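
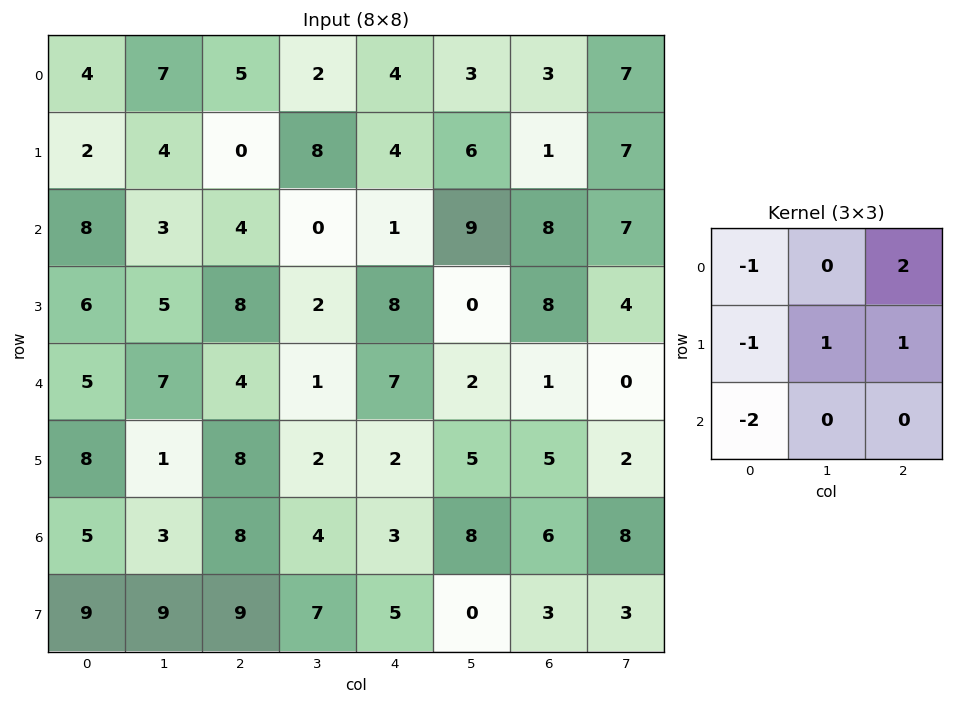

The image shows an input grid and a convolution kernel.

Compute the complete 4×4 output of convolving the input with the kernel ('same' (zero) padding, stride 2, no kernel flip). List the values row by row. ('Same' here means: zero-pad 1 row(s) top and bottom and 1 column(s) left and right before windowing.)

11 -8 -11 -5
19 3 10 14
22 -5 2 -3
10 -6 1 5

Output[0,0]: The receptive field on the zero-padded input at this output position is [0 0 0 / 0 4 7 / 0 2 4]. Elementwise product with the kernel and sum: 0·-1 + 0·2 + 0·-1 + 4·1 + 7·1 + 0·-2.
Output[0,1]: The receptive field on the zero-padded input at this output position is [0 0 0 / 7 5 2 / 4 0 8]. Elementwise product with the kernel and sum: 0·-1 + 0·2 + 7·-1 + 5·1 + 2·1 + 4·-2.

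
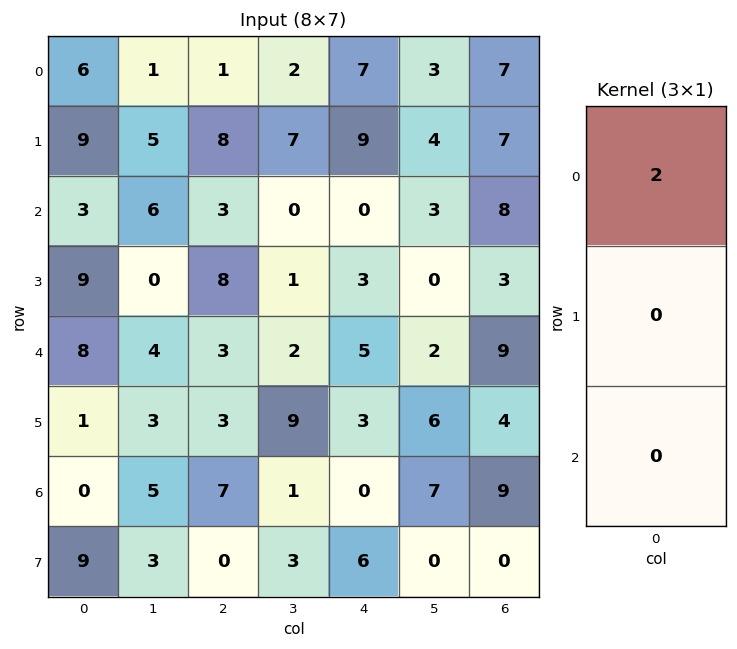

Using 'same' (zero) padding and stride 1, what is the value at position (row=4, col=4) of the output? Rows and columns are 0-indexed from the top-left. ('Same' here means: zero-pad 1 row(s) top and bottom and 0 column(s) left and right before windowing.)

6

The receptive field on the zero-padded input at this output position is [3 / 5 / 3]. Elementwise product with the kernel and sum: 3·2.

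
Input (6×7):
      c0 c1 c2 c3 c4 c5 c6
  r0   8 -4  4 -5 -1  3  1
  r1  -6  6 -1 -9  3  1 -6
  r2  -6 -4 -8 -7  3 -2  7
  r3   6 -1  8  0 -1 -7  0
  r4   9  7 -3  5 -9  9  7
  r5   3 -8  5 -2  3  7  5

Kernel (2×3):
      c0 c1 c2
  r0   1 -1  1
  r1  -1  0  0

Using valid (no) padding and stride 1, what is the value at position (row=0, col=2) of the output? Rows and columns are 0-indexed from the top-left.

9

The receptive field on the input at this output position is [4 -5 -1 / -1 -9 3]. Elementwise product with the kernel and sum: 4·1 + -5·-1 + -1·1 + -1·-1.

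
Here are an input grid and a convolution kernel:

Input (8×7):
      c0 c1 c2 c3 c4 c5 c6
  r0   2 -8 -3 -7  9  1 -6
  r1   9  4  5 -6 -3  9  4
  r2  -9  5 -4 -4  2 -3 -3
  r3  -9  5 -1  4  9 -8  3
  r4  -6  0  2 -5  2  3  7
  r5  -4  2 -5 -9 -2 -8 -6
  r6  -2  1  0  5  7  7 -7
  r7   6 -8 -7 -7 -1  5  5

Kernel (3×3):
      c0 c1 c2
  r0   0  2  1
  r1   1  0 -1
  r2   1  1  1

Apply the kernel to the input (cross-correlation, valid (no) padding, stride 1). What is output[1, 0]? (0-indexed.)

3

The receptive field on the input at this output position is [9 4 5 / -9 5 -4 / -9 5 -1]. Elementwise product with the kernel and sum: 4·2 + 5·1 + -9·1 + -4·-1 + -9·1 + 5·1 + -1·1.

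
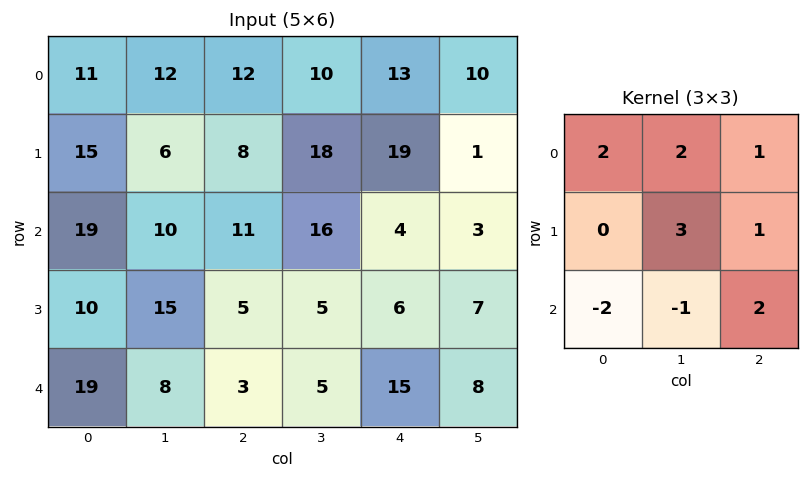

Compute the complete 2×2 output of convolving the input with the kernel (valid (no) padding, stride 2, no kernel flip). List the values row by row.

58 100
79 98

Output[0,0]: The receptive field on the input at this output position is [11 12 12 / 15 6 8 / 19 10 11]. Elementwise product with the kernel and sum: 11·2 + 12·2 + 12·1 + 6·3 + 8·1 + 19·-2 + 10·-1 + 11·2.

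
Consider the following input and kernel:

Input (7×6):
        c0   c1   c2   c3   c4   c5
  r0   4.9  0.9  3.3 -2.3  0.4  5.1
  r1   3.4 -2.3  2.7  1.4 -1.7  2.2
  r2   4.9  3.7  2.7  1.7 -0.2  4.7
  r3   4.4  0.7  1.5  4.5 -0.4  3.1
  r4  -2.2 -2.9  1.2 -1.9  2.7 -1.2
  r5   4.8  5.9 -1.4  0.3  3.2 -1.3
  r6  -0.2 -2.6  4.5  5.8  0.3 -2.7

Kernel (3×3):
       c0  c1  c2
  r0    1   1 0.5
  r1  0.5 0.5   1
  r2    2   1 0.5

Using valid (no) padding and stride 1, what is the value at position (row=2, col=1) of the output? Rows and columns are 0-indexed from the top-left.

The receptive field on the input at this output position is [3.7 2.7 1.7 / 0.7 1.5 4.5 / -2.9 1.2 -1.9]. Elementwise product with the kernel and sum: 3.7·1 + 2.7·1 + 1.7·0.5 + 0.7·0.5 + 1.5·0.5 + 4.5·1 + -2.9·2 + 1.2·1 + -1.9·0.5.

7.3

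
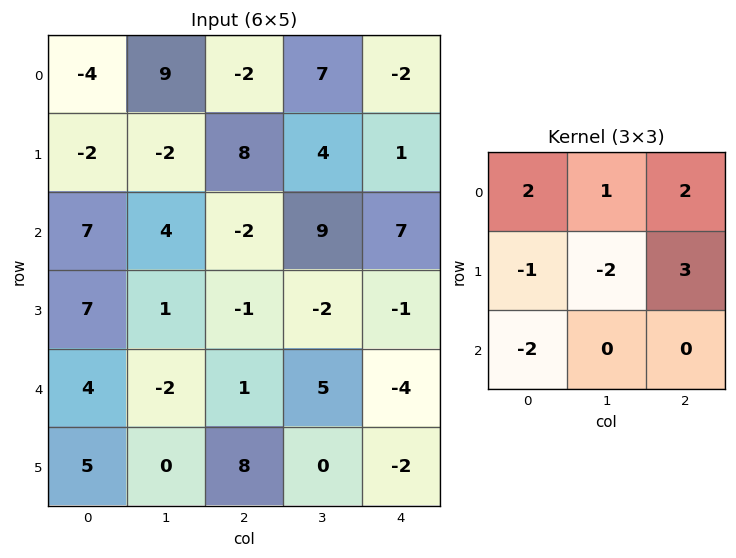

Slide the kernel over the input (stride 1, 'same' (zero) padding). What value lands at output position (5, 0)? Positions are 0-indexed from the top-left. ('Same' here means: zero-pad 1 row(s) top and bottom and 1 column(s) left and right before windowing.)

The receptive field on the zero-padded input at this output position is [0 4 -2 / 0 5 0 / 0 0 0]. Elementwise product with the kernel and sum: 0·2 + 4·1 + -2·2 + 0·-1 + 5·-2 + 0·3 + 0·-2.

-10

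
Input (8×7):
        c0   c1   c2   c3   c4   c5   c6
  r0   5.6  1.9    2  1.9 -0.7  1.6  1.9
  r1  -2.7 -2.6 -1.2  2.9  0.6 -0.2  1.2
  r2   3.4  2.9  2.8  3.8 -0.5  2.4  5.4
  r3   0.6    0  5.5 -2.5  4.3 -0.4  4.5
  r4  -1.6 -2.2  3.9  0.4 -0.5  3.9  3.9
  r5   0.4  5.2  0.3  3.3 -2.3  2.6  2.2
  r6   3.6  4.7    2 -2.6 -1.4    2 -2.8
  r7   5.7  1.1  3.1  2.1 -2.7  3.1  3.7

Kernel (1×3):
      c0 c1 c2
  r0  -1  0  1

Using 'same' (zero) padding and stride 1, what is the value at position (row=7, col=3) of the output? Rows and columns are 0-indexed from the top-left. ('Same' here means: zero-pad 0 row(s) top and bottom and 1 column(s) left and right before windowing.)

-5.8

The receptive field on the zero-padded input at this output position is [3.1 2.1 -2.7]. Elementwise product with the kernel and sum: 3.1·-1 + -2.7·1.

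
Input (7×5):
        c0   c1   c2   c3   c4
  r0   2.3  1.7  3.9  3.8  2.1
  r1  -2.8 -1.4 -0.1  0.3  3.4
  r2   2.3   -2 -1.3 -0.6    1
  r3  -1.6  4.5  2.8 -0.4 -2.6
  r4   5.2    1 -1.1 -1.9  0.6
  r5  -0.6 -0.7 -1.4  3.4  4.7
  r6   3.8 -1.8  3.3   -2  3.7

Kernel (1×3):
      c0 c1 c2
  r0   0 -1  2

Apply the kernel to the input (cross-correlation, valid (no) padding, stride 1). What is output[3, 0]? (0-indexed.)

1.1

The receptive field on the input at this output position is [-1.6 4.5 2.8]. Elementwise product with the kernel and sum: 4.5·-1 + 2.8·2.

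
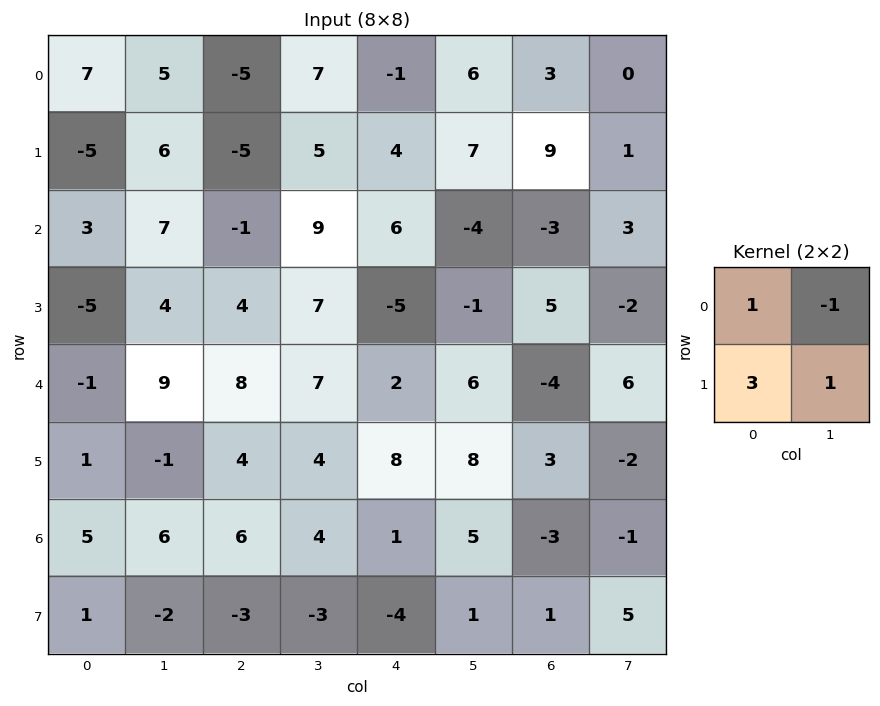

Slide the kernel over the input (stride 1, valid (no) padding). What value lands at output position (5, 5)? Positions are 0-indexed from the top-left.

17

The receptive field on the input at this output position is [8 3 / 5 -3]. Elementwise product with the kernel and sum: 8·1 + 3·-1 + 5·3 + -3·1.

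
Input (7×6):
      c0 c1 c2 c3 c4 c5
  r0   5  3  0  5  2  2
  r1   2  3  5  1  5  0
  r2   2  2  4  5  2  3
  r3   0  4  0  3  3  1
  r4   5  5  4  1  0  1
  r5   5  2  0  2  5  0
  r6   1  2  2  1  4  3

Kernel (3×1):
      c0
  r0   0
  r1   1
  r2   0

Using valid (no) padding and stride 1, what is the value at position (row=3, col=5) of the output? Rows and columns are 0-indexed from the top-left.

1

The receptive field on the input at this output position is [1 / 1 / 0]. Elementwise product with the kernel and sum: 1·1.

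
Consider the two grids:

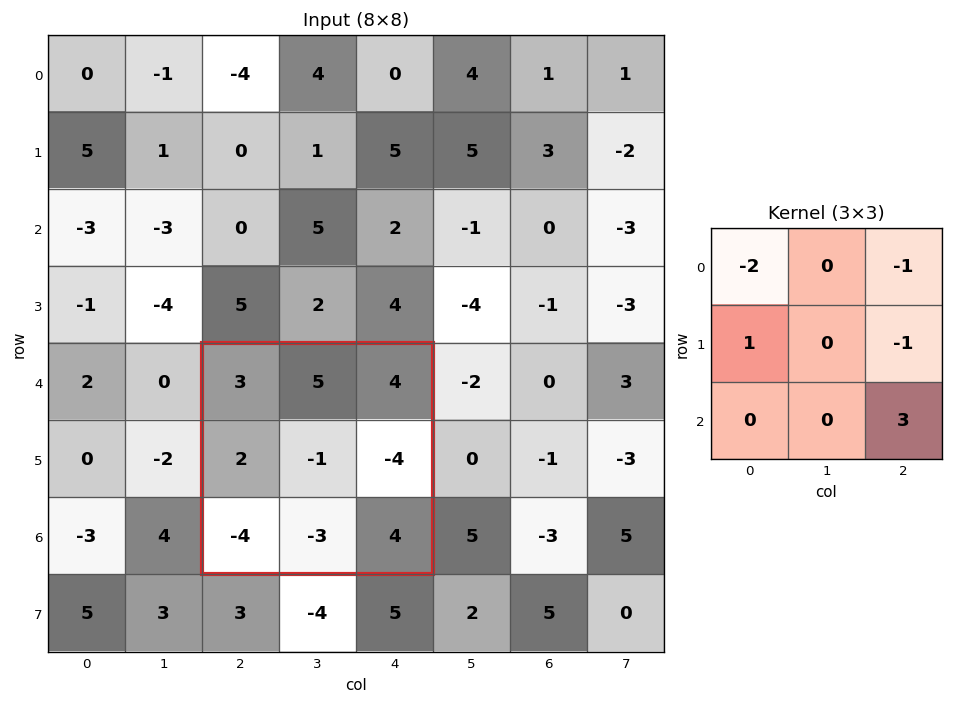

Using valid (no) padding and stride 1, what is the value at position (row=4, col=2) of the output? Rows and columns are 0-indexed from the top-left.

8

The receptive field on the input at this output position is [3 5 4 / 2 -1 -4 / -4 -3 4]. Elementwise product with the kernel and sum: 3·-2 + 4·-1 + 2·1 + -4·-1 + 4·3.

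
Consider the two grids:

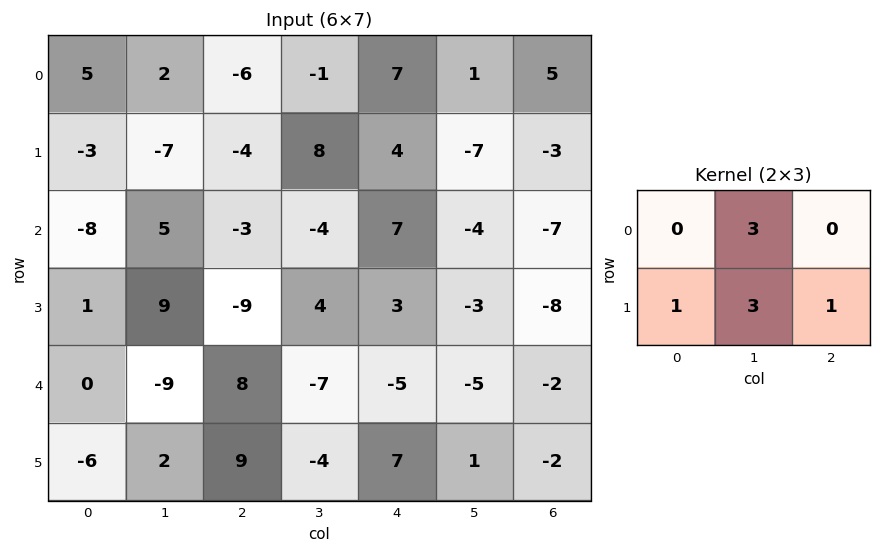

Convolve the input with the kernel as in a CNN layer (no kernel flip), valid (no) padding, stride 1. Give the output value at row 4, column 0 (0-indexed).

The receptive field on the input at this output position is [0 -9 8 / -6 2 9]. Elementwise product with the kernel and sum: -9·3 + -6·1 + 2·3 + 9·1.

-18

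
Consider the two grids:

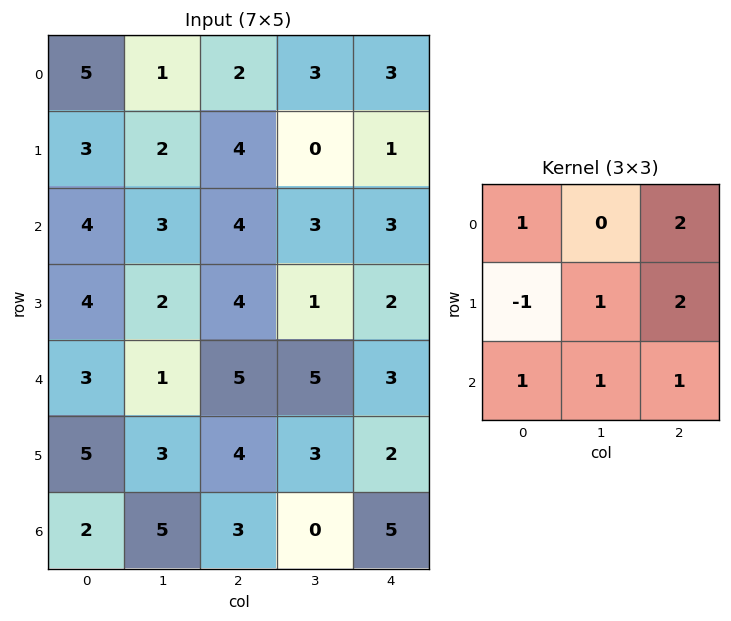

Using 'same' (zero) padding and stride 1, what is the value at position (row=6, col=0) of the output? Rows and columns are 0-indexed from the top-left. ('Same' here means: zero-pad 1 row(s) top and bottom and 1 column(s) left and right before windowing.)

18

The receptive field on the zero-padded input at this output position is [0 5 3 / 0 2 5 / 0 0 0]. Elementwise product with the kernel and sum: 0·1 + 3·2 + 0·-1 + 2·1 + 5·2 + 0·1 + 0·1 + 0·1.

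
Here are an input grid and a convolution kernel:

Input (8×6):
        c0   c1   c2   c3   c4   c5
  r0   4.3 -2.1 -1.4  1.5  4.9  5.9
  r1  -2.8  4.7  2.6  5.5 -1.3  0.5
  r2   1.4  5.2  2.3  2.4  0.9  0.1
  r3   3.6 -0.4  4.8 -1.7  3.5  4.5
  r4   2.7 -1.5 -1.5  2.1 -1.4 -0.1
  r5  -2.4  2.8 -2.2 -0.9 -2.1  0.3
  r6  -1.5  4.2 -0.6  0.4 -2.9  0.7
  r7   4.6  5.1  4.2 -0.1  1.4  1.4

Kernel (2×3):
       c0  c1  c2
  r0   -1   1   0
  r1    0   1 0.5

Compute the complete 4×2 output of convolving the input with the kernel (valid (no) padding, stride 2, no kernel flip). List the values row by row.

Output[0,0]: The receptive field on the input at this output position is [4.3 -2.1 -1.4 / -2.8 4.7 2.6]. Elementwise product with the kernel and sum: 4.3·-1 + -2.1·1 + 4.7·1 + 2.6·0.5.
Output[0,1]: The receptive field on the input at this output position is [-1.4 1.5 4.9 / 2.6 5.5 -1.3]. Elementwise product with the kernel and sum: -1.4·-1 + 1.5·1 + 5.5·1 + -1.3·0.5.

-0.4 7.75
5.8 0.15
-2.5 1.65
12.9 1.6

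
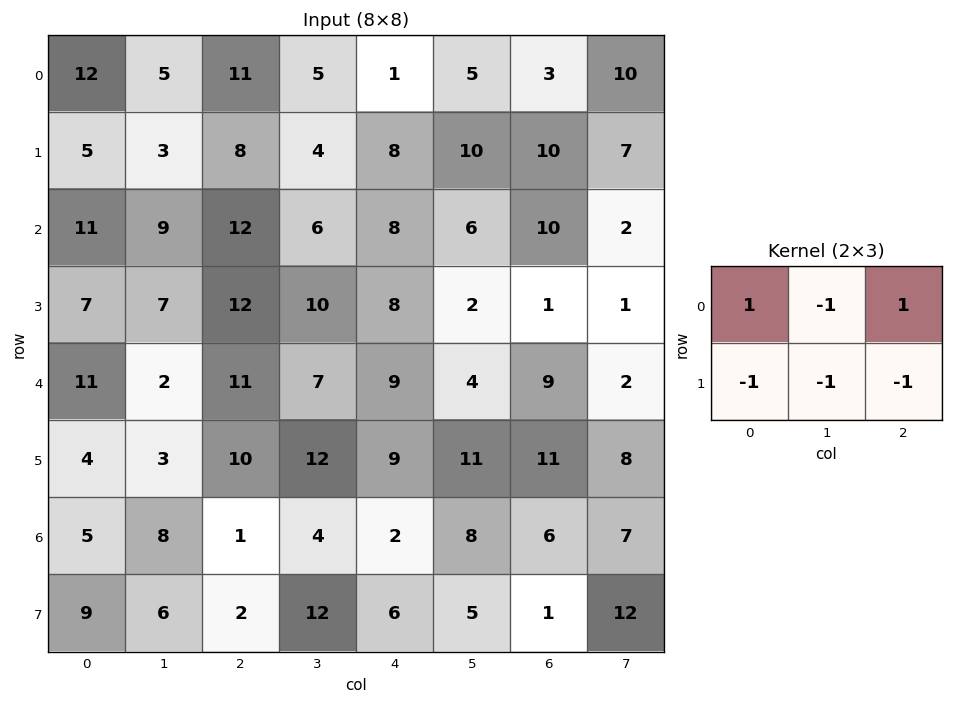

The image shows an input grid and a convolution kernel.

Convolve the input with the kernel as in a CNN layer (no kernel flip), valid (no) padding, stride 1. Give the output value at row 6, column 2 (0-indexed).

-21

The receptive field on the input at this output position is [1 4 2 / 2 12 6]. Elementwise product with the kernel and sum: 1·1 + 4·-1 + 2·1 + 2·-1 + 12·-1 + 6·-1.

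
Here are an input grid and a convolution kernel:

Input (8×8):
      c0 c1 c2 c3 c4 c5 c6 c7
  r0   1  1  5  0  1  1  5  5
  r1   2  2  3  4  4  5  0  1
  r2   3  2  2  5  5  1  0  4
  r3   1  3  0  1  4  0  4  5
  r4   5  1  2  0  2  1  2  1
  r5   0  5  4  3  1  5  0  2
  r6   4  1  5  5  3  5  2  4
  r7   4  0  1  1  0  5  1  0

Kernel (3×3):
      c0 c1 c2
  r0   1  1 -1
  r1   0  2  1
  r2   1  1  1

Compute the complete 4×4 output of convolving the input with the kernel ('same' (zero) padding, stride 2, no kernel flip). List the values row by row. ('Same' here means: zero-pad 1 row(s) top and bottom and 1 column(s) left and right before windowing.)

Output[0,0]: The receptive field on the zero-padded input at this output position is [0 0 0 / 0 1 1 / 0 2 2]. Elementwise product with the kernel and sum: 0·1 + 0·1 + 0·-1 + 1·2 + 1·1 + 0·1 + 2·1 + 2·1.
Output[0,1]: The receptive field on the zero-padded input at this output position is [0 0 0 / 1 5 0 / 2 3 4]. Elementwise product with the kernel and sum: 0·1 + 0·1 + 0·-1 + 5·2 + 0·1 + 2·1 + 3·1 + 4·1.

7 19 16 21
12 14 19 17
14 18 19 11
8 23 16 17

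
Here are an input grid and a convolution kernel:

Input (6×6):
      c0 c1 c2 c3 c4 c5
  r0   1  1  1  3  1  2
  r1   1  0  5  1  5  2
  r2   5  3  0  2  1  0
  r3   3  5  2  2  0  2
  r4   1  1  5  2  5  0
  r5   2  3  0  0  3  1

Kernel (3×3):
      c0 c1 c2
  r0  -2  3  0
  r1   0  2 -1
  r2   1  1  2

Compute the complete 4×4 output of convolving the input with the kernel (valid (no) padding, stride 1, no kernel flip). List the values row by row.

4 17 8 8
16 24 0 21
19 6 27 4
11 7 7 11

Output[0,0]: The receptive field on the input at this output position is [1 1 1 / 1 0 5 / 5 3 0]. Elementwise product with the kernel and sum: 1·-2 + 1·3 + 0·2 + 5·-1 + 5·1 + 3·1 + 0·2.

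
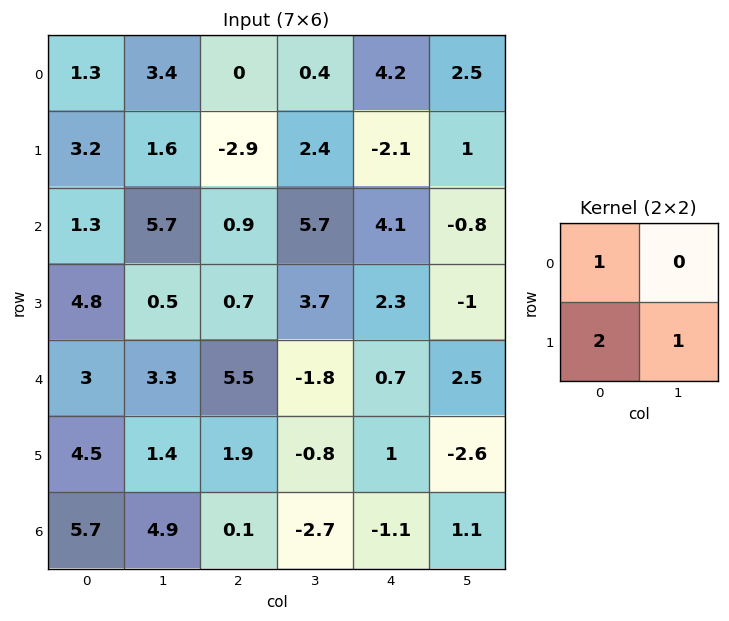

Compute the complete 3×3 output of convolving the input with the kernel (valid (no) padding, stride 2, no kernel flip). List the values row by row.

9.3 -3.4 1
11.4 6 7.7
13.4 8.5 0.1

Output[0,0]: The receptive field on the input at this output position is [1.3 3.4 / 3.2 1.6]. Elementwise product with the kernel and sum: 1.3·1 + 3.2·2 + 1.6·1.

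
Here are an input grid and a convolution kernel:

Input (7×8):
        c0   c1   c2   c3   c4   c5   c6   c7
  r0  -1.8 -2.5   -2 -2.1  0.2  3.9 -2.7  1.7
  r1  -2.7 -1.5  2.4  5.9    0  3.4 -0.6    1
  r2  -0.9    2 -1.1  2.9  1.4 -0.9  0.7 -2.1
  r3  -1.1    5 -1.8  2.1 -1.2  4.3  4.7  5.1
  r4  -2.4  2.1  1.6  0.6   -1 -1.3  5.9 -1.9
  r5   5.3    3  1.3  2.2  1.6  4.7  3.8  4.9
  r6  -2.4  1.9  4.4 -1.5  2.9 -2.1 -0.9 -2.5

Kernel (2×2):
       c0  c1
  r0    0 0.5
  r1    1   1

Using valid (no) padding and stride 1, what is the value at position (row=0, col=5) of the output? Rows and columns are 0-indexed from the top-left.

The receptive field on the input at this output position is [3.9 -2.7 / 3.4 -0.6]. Elementwise product with the kernel and sum: -2.7·0.5 + 3.4·1 + -0.6·1.

1.45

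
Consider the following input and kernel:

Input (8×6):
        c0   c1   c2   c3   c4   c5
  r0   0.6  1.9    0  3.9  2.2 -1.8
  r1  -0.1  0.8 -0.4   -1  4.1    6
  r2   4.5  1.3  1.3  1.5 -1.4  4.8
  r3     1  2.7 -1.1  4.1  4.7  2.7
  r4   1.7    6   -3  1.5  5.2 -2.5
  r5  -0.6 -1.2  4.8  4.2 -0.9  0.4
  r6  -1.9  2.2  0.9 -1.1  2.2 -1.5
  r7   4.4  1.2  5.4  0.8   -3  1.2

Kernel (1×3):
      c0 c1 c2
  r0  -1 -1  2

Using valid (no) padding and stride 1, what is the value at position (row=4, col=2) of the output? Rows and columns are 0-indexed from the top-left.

11.9

The receptive field on the input at this output position is [-3 1.5 5.2]. Elementwise product with the kernel and sum: -3·-1 + 1.5·-1 + 5.2·2.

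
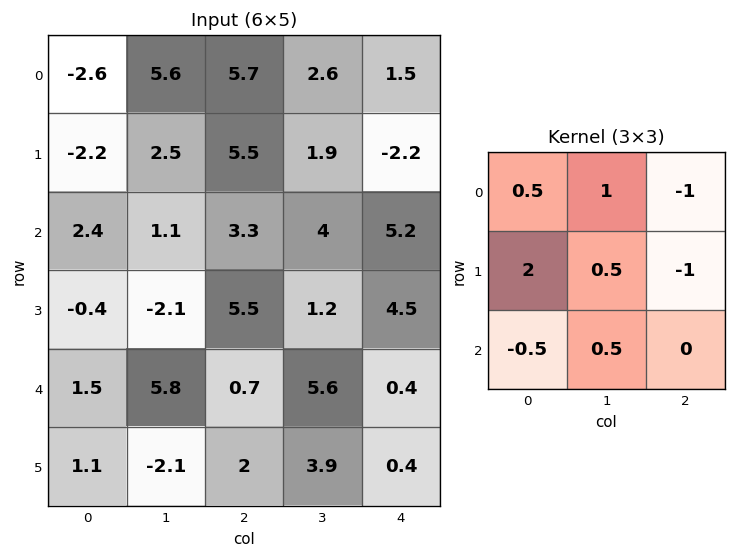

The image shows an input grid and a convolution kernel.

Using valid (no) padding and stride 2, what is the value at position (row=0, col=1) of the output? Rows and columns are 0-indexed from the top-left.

18.45

The receptive field on the input at this output position is [5.7 2.6 1.5 / 5.5 1.9 -2.2 / 3.3 4 5.2]. Elementwise product with the kernel and sum: 5.7·0.5 + 2.6·1 + 1.5·-1 + 5.5·2 + 1.9·0.5 + -2.2·-1 + 3.3·-0.5 + 4·0.5.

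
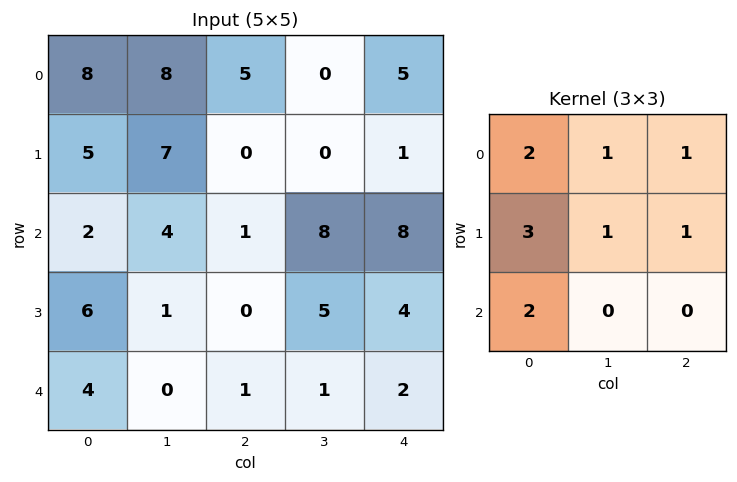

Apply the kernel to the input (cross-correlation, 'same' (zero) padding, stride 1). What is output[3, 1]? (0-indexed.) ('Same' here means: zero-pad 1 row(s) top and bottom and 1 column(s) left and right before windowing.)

The receptive field on the zero-padded input at this output position is [2 4 1 / 6 1 0 / 4 0 1]. Elementwise product with the kernel and sum: 2·2 + 4·1 + 1·1 + 6·3 + 1·1 + 0·1 + 4·2.

36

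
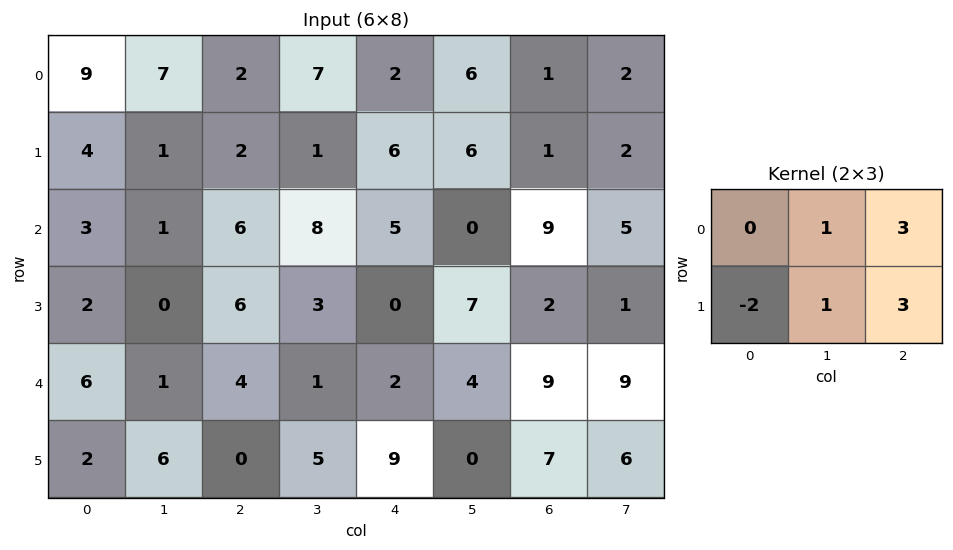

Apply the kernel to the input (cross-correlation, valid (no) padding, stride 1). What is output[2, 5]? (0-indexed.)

15

The receptive field on the input at this output position is [0 9 5 / 7 2 1]. Elementwise product with the kernel and sum: 9·1 + 5·3 + 7·-2 + 2·1 + 1·3.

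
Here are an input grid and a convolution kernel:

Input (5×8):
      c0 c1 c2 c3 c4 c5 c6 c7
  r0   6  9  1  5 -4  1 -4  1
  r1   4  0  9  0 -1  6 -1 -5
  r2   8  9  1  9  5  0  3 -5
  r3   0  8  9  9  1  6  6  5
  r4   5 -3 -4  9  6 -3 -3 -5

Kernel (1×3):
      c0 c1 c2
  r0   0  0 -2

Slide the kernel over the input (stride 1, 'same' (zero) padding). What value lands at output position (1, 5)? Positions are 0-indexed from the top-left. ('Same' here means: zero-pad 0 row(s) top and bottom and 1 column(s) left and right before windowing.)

2

The receptive field on the zero-padded input at this output position is [-1 6 -1]. Elementwise product with the kernel and sum: -1·-2.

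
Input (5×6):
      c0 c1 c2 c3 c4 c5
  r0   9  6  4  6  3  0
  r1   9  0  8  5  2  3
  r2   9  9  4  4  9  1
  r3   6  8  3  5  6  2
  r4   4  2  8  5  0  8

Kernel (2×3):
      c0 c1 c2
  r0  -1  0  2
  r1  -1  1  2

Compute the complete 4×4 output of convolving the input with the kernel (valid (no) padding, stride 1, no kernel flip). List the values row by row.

Output[0,0]: The receptive field on the input at this output position is [9 6 4 / 9 0 8]. Elementwise product with the kernel and sum: 9·-1 + 4·2 + 9·-1 + 0·1 + 8·2.
Output[0,1]: The receptive field on the input at this output position is [6 4 6 / 0 8 5]. Elementwise product with the kernel and sum: 6·-1 + 6·2 + 0·-1 + 8·1 + 5·2.

6 24 3 -3
15 13 14 8
7 4 28 3
14 18 6 10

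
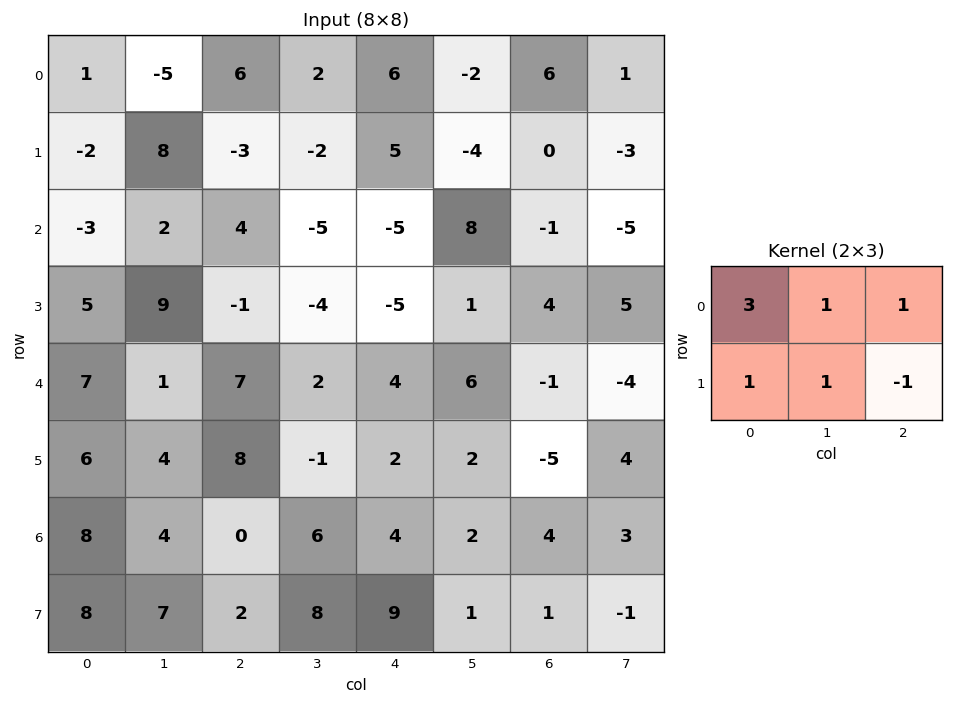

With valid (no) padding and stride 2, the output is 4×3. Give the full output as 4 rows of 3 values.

Output[0,0]: The receptive field on the input at this output position is [1 -5 6 / -2 8 -3]. Elementwise product with the kernel and sum: 1·3 + -5·1 + 6·1 + -2·1 + 8·1 + -3·-1.
Output[0,1]: The receptive field on the input at this output position is [6 2 6 / -3 -2 5]. Elementwise product with the kernel and sum: 6·3 + 2·1 + 6·1 + -3·1 + -2·1 + 5·-1.

13 16 23
12 2 -16
31 32 26
41 11 27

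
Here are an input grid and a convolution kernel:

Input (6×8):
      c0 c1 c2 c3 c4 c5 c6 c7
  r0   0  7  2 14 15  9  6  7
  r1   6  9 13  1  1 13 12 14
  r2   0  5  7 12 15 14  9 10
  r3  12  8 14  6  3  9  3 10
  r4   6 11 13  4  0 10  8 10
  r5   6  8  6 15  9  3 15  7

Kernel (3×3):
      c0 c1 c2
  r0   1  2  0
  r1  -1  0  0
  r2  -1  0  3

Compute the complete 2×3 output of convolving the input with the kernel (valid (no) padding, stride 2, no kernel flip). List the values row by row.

29 55 44
31 4 64

Output[0,0]: The receptive field on the input at this output position is [0 7 2 / 6 9 13 / 0 5 7]. Elementwise product with the kernel and sum: 0·1 + 7·2 + 6·-1 + 0·-1 + 7·3.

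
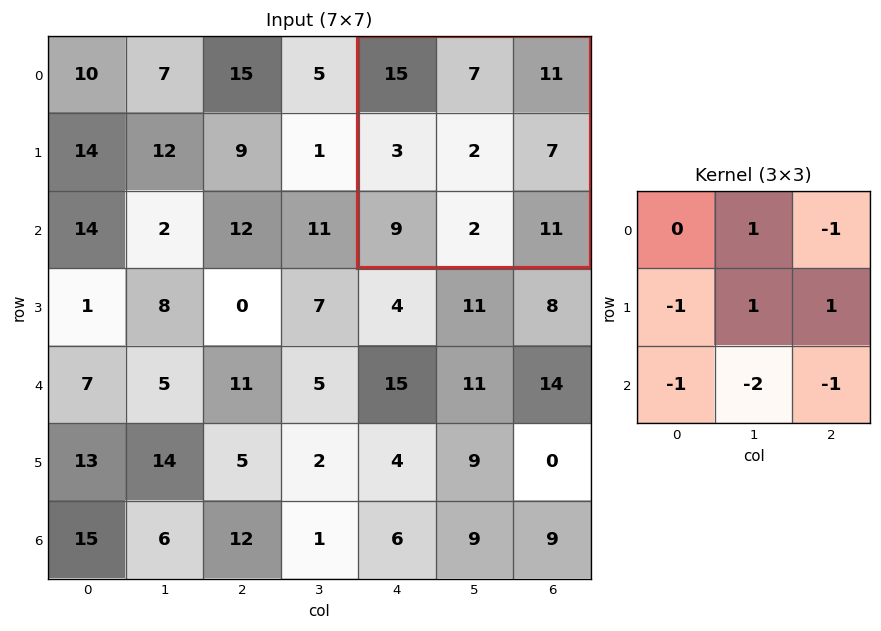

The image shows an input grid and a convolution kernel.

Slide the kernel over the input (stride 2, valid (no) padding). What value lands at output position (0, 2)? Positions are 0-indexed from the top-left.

-22

The receptive field on the input at this output position is [15 7 11 / 3 2 7 / 9 2 11]. Elementwise product with the kernel and sum: 7·1 + 11·-1 + 3·-1 + 2·1 + 7·1 + 9·-1 + 2·-2 + 11·-1.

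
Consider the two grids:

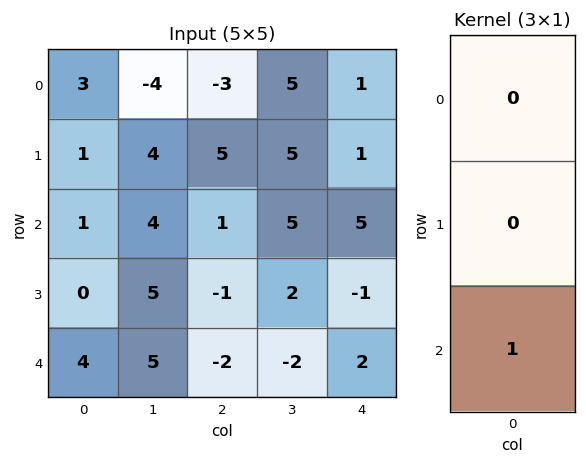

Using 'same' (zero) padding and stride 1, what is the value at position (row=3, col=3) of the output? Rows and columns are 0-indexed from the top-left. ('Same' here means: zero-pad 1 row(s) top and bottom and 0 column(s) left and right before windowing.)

The receptive field on the zero-padded input at this output position is [5 / 2 / -2]. Elementwise product with the kernel and sum: -2·1.

-2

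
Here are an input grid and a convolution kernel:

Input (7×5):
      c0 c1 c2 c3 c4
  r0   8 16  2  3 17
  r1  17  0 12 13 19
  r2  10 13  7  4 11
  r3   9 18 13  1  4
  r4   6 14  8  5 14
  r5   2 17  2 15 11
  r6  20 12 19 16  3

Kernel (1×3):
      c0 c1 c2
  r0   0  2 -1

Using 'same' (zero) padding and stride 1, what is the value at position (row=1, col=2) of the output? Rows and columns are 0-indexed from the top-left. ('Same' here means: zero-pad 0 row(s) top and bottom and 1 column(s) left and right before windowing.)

11

The receptive field on the zero-padded input at this output position is [0 12 13]. Elementwise product with the kernel and sum: 12·2 + 13·-1.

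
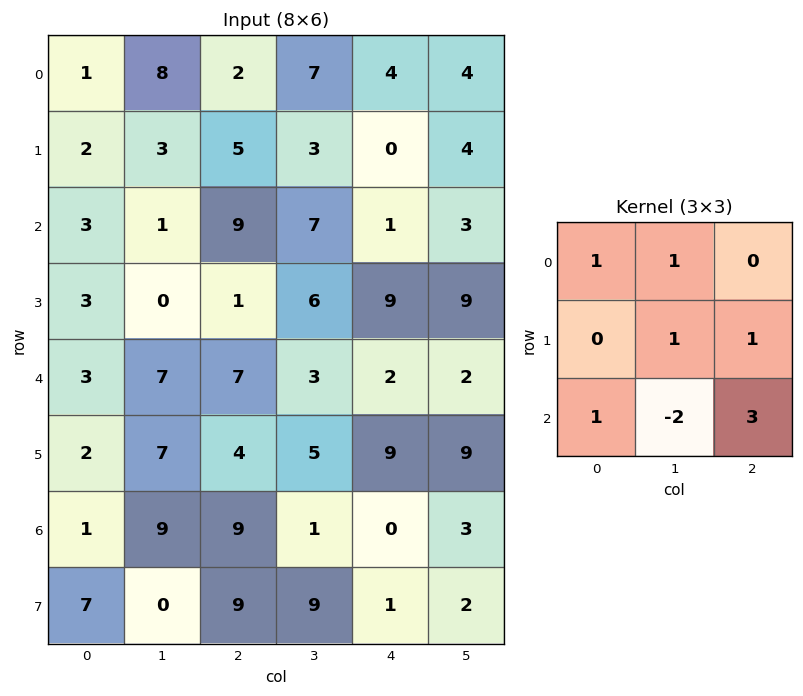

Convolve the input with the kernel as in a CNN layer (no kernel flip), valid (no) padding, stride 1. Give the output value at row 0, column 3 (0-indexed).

29

The receptive field on the input at this output position is [7 4 4 / 3 0 4 / 7 1 3]. Elementwise product with the kernel and sum: 7·1 + 4·1 + 0·1 + 4·1 + 7·1 + 1·-2 + 3·3.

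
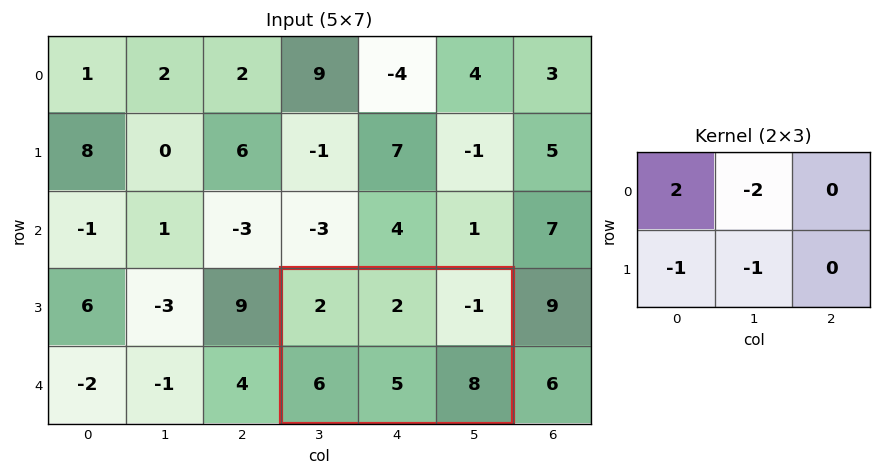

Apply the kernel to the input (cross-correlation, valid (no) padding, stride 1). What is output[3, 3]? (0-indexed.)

The receptive field on the input at this output position is [2 2 -1 / 6 5 8]. Elementwise product with the kernel and sum: 2·2 + 2·-2 + 6·-1 + 5·-1.

-11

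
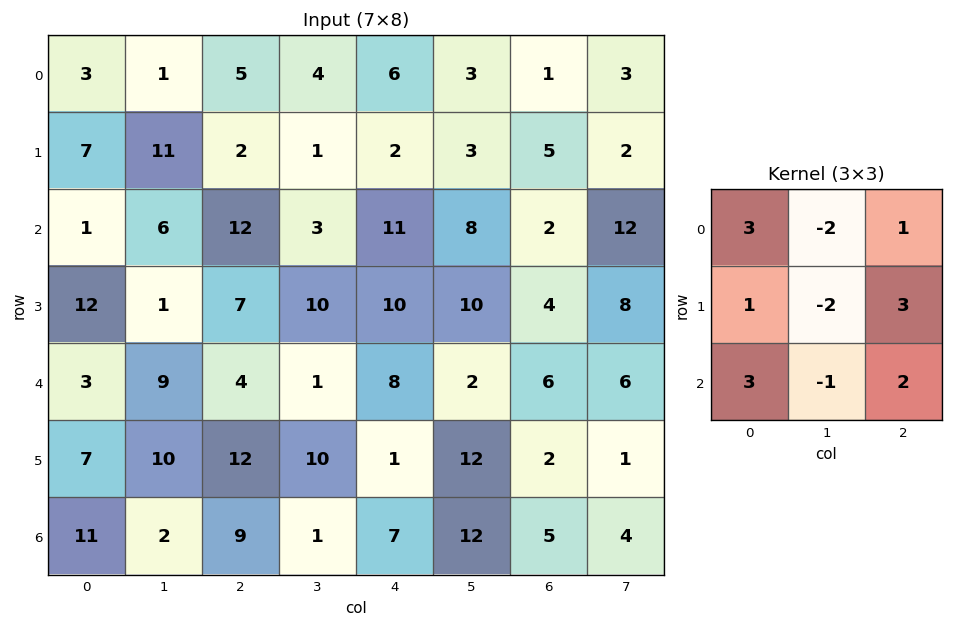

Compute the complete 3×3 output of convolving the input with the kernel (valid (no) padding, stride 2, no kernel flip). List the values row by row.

24 74 53
42 85 55
67 53 28

Output[0,0]: The receptive field on the input at this output position is [3 1 5 / 7 11 2 / 1 6 12]. Elementwise product with the kernel and sum: 3·3 + 1·-2 + 5·1 + 7·1 + 11·-2 + 2·3 + 1·3 + 6·-1 + 12·2.
Output[0,1]: The receptive field on the input at this output position is [5 4 6 / 2 1 2 / 12 3 11]. Elementwise product with the kernel and sum: 5·3 + 4·-2 + 6·1 + 2·1 + 1·-2 + 2·3 + 12·3 + 3·-1 + 11·2.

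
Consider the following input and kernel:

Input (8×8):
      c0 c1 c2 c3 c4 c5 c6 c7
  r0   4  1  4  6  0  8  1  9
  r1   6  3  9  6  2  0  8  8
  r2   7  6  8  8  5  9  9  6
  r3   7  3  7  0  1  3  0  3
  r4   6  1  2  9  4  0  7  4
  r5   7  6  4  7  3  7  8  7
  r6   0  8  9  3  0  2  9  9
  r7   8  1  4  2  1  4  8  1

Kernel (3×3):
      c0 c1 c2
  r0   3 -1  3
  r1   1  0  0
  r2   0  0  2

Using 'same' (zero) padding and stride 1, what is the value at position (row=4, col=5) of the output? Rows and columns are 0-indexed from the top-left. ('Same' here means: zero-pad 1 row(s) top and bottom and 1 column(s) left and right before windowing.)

The receptive field on the zero-padded input at this output position is [1 3 0 / 4 0 7 / 3 7 8]. Elementwise product with the kernel and sum: 1·3 + 3·-1 + 0·3 + 4·1 + 8·2.

20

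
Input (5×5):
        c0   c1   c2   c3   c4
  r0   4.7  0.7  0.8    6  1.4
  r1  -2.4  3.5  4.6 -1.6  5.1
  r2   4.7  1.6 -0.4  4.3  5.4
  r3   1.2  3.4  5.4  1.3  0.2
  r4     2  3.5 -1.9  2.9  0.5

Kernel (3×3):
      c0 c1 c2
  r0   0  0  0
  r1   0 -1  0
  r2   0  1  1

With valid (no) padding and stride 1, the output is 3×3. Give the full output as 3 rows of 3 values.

-2.3 -0.7 11.3
7.2 7.1 -2.8
-1.8 -4.4 2.1

Output[0,0]: The receptive field on the input at this output position is [4.7 0.7 0.8 / -2.4 3.5 4.6 / 4.7 1.6 -0.4]. Elementwise product with the kernel and sum: 3.5·-1 + 1.6·1 + -0.4·1.
Output[0,1]: The receptive field on the input at this output position is [0.7 0.8 6 / 3.5 4.6 -1.6 / 1.6 -0.4 4.3]. Elementwise product with the kernel and sum: 4.6·-1 + -0.4·1 + 4.3·1.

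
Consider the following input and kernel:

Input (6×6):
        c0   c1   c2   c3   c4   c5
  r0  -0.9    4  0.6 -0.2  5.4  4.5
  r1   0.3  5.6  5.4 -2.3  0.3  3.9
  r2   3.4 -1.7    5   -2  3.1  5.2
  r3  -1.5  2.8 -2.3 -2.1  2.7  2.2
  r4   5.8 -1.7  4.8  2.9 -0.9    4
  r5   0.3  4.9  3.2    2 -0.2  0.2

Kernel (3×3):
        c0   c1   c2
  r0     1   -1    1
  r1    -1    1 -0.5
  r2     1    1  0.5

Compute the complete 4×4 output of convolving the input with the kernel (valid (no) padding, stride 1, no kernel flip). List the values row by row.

2.5 6.45 2.9 3.25
-7.35 5.05 -3.6 5.5
22.05 -8.2 16.2 7.8
-9.7 17.15 6.15 -6.5

Output[0,0]: The receptive field on the input at this output position is [-0.9 4 0.6 / 0.3 5.6 5.4 / 3.4 -1.7 5]. Elementwise product with the kernel and sum: -0.9·1 + 4·-1 + 0.6·1 + 0.3·-1 + 5.6·1 + 5.4·-0.5 + 3.4·1 + -1.7·1 + 5·0.5.
Output[0,1]: The receptive field on the input at this output position is [4 0.6 -0.2 / 5.6 5.4 -2.3 / -1.7 5 -2]. Elementwise product with the kernel and sum: 4·1 + 0.6·-1 + -0.2·1 + 5.6·-1 + 5.4·1 + -2.3·-0.5 + -1.7·1 + 5·1 + -2·0.5.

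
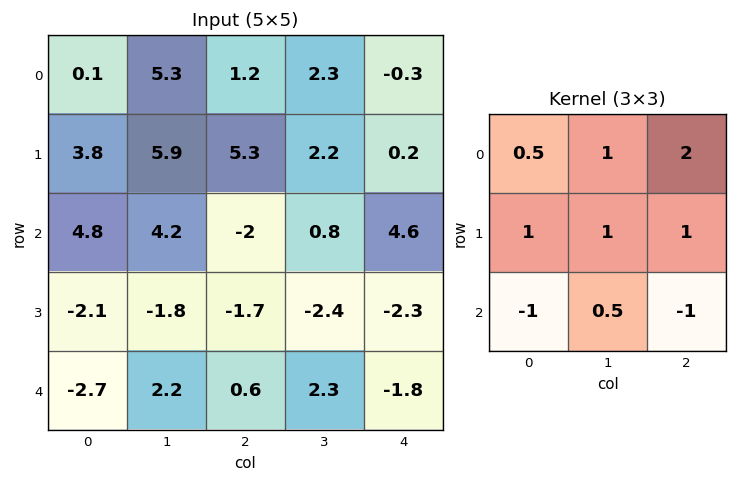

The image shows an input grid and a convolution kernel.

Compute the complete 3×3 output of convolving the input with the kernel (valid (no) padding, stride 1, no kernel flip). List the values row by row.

Output[0,0]: The receptive field on the input at this output position is [0.1 5.3 1.2 / 3.8 5.9 5.3 / 4.8 4.2 -2]. Elementwise product with the kernel and sum: 0.1·0.5 + 5.3·1 + 1.2·2 + 3.8·1 + 5.9·1 + 5.3·1 + 4.8·-1 + 4.2·0.5 + -2·-1.
Output[0,1]: The receptive field on the input at this output position is [5.3 1.2 2.3 / 5.9 5.3 2.2 / 4.2 -2 0.8]. Elementwise product with the kernel and sum: 5.3·0.5 + 1.2·1 + 2.3·2 + 5.9·1 + 5.3·1 + 2.2·1 + 4.2·-1 + -2·0.5 + 0.8·-1.

22.05 15.85 7.8
28.3 19 11.45
0.2 -8.4 4.95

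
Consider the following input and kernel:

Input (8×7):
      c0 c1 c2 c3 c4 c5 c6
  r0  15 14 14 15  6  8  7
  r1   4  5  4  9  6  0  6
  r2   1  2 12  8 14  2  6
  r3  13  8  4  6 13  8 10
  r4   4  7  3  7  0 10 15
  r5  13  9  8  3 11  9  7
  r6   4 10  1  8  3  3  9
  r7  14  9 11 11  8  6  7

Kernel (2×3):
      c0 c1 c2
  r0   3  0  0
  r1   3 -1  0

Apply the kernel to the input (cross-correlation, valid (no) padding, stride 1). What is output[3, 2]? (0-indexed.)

14

The receptive field on the input at this output position is [4 6 13 / 3 7 0]. Elementwise product with the kernel and sum: 4·3 + 3·3 + 7·-1.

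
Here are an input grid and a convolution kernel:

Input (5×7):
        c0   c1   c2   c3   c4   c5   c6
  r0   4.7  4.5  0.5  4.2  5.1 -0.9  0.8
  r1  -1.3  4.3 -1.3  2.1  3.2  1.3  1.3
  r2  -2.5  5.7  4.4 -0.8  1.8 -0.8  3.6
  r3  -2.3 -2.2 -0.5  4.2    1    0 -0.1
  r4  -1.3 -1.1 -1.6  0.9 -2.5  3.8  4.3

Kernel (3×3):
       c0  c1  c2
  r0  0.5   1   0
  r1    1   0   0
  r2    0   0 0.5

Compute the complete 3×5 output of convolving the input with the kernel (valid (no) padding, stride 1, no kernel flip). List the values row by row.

Output[0,0]: The receptive field on the input at this output position is [4.7 4.5 0.5 / -1.3 4.3 -1.3 / -2.5 5.7 4.4]. Elementwise product with the kernel and sum: 4.7·0.5 + 4.5·1 + -1.3·1 + 4.4·0.5.
Output[0,1]: The receptive field on the input at this output position is [4.5 0.5 4.2 / 4.3 -1.3 2.1 / 5.7 4.4 -0.8]. Elementwise product with the kernel and sum: 4.5·0.5 + 0.5·1 + 4.3·1 + -0.8·0.5.

7.75 6.65 4.05 8.9 6.65
0.9 8.65 6.35 3.45 4.65
1.35 5.5 -0.35 7.5 3.25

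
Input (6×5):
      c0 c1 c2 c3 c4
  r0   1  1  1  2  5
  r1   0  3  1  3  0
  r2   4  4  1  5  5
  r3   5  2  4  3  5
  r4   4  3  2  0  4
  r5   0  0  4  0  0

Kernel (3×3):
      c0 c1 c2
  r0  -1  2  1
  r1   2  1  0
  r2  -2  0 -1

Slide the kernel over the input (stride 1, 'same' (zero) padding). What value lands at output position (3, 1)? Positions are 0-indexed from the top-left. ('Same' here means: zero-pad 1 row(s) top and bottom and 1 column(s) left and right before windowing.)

The receptive field on the zero-padded input at this output position is [4 4 1 / 5 2 4 / 4 3 2]. Elementwise product with the kernel and sum: 4·-1 + 4·2 + 1·1 + 5·2 + 2·1 + 4·-2 + 2·-1.

7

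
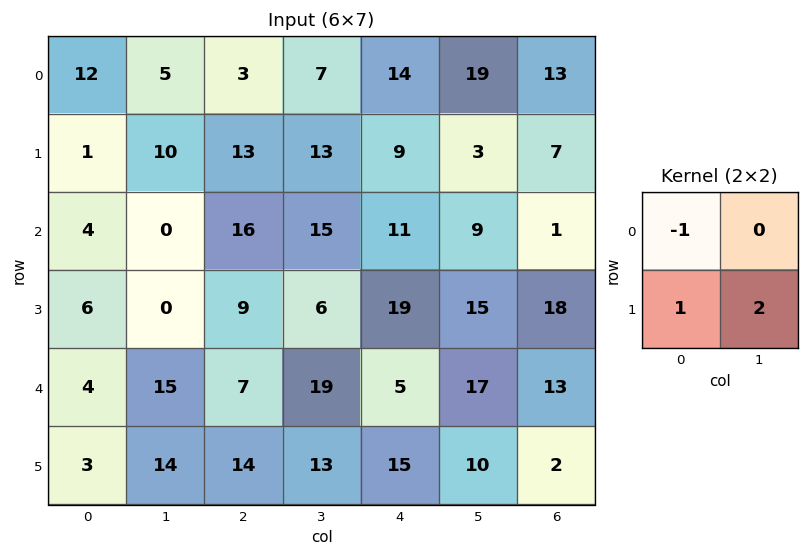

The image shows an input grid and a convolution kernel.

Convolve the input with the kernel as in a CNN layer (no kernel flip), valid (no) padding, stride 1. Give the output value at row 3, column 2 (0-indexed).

36

The receptive field on the input at this output position is [9 6 / 7 19]. Elementwise product with the kernel and sum: 9·-1 + 7·1 + 19·2.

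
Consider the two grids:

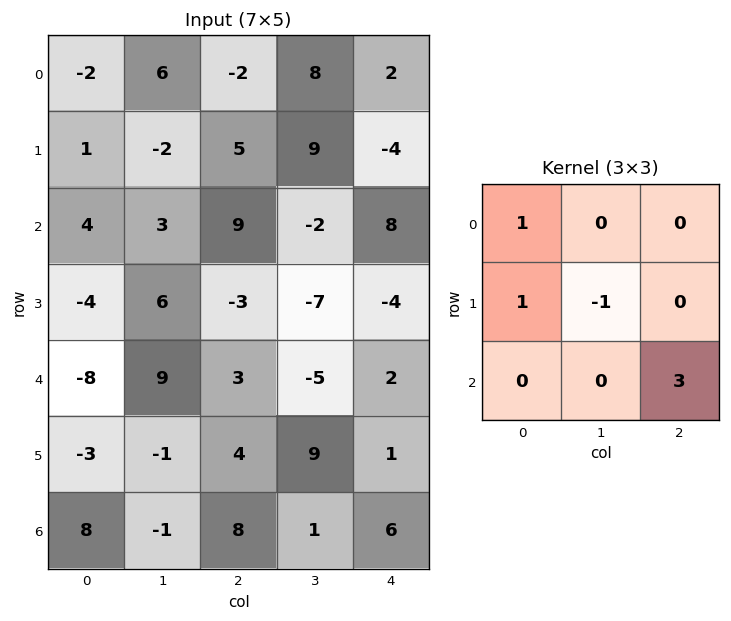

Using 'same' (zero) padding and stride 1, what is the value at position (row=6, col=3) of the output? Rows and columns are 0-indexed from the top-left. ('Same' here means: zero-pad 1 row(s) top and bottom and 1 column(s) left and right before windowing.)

11

The receptive field on the zero-padded input at this output position is [4 9 1 / 8 1 6 / 0 0 0]. Elementwise product with the kernel and sum: 4·1 + 8·1 + 1·-1 + 0·3.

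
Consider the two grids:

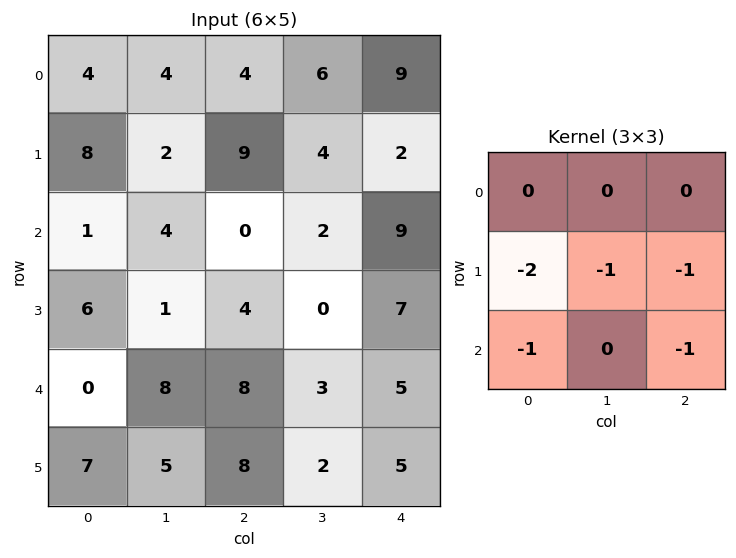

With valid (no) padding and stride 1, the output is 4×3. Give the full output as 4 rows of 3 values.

-28 -23 -33
-16 -11 -22
-25 -17 -28
-31 -34 -37

Output[0,0]: The receptive field on the input at this output position is [4 4 4 / 8 2 9 / 1 4 0]. Elementwise product with the kernel and sum: 8·-2 + 2·-1 + 9·-1 + 1·-1 + 0·-1.
Output[0,1]: The receptive field on the input at this output position is [4 4 6 / 2 9 4 / 4 0 2]. Elementwise product with the kernel and sum: 2·-2 + 9·-1 + 4·-1 + 4·-1 + 2·-1.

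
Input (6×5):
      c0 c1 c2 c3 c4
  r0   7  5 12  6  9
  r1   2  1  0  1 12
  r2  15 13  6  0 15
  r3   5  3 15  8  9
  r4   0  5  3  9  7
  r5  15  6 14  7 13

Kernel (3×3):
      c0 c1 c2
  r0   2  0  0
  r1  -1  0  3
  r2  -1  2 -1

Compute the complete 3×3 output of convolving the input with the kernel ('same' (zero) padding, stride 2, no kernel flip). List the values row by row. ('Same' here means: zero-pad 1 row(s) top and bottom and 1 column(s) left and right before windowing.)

18 11 17
46 8 12
39 43 26

Output[0,0]: The receptive field on the zero-padded input at this output position is [0 0 0 / 0 7 5 / 0 2 1]. Elementwise product with the kernel and sum: 0·2 + 0·-1 + 5·3 + 0·-1 + 2·2 + 1·-1.
Output[0,1]: The receptive field on the zero-padded input at this output position is [0 0 0 / 5 12 6 / 1 0 1]. Elementwise product with the kernel and sum: 0·2 + 5·-1 + 6·3 + 1·-1 + 0·2 + 1·-1.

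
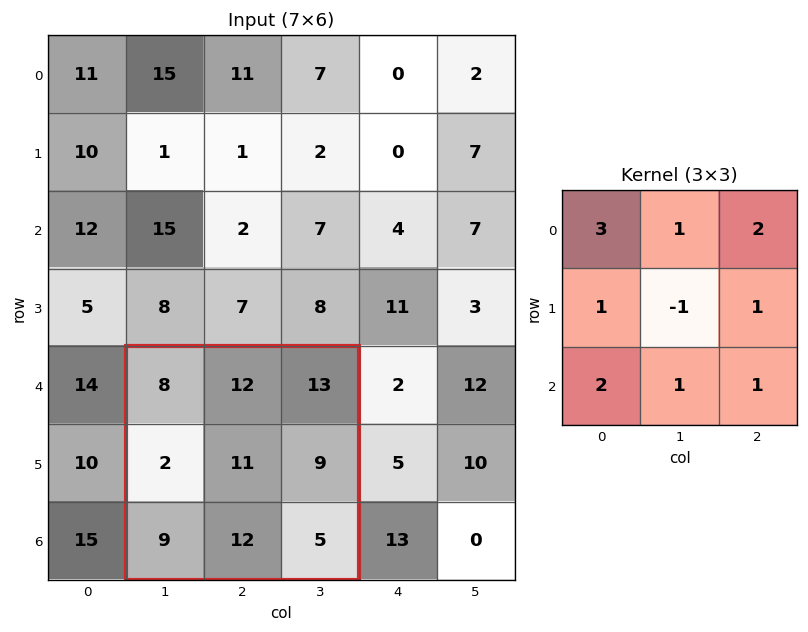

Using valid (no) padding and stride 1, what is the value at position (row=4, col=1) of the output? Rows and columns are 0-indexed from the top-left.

The receptive field on the input at this output position is [8 12 13 / 2 11 9 / 9 12 5]. Elementwise product with the kernel and sum: 8·3 + 12·1 + 13·2 + 2·1 + 11·-1 + 9·1 + 9·2 + 12·1 + 5·1.

97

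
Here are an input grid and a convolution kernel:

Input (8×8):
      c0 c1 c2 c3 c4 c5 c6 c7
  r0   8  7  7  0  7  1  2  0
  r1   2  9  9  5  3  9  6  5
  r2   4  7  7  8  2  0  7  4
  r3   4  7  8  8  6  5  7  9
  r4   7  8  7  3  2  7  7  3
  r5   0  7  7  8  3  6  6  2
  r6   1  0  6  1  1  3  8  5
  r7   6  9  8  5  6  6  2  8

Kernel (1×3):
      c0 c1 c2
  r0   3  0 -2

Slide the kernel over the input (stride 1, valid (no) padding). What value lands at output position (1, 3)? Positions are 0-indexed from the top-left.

The receptive field on the input at this output position is [5 3 9]. Elementwise product with the kernel and sum: 5·3 + 9·-2.

-3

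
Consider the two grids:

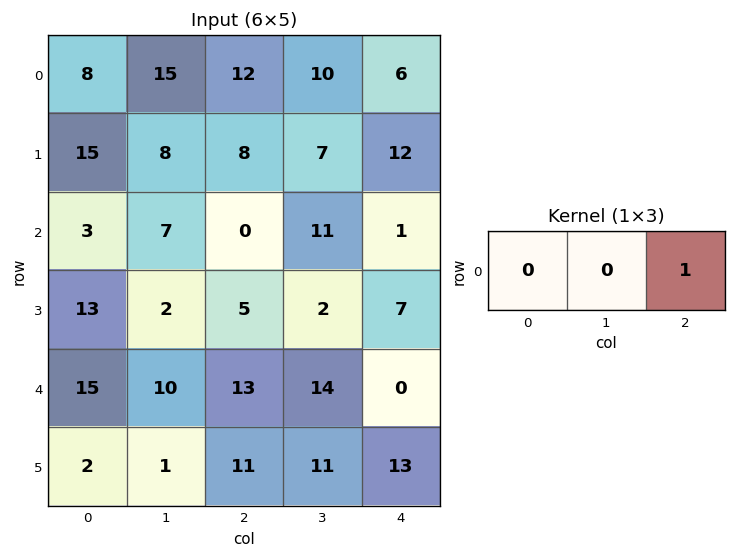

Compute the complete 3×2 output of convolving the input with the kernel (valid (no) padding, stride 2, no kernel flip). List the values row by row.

12 6
0 1
13 0

Output[0,0]: The receptive field on the input at this output position is [8 15 12]. Elementwise product with the kernel and sum: 12·1.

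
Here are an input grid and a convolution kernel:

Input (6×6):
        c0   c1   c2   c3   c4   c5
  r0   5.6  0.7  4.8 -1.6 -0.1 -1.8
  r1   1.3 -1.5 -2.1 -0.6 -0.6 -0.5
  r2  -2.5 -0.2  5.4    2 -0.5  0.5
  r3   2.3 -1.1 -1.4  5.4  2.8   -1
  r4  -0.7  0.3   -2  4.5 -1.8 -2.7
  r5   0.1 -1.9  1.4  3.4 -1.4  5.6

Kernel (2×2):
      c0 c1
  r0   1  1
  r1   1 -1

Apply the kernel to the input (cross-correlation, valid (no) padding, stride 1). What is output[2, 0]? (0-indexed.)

The receptive field on the input at this output position is [-2.5 -0.2 / 2.3 -1.1]. Elementwise product with the kernel and sum: -2.5·1 + -0.2·1 + 2.3·1 + -1.1·-1.

0.7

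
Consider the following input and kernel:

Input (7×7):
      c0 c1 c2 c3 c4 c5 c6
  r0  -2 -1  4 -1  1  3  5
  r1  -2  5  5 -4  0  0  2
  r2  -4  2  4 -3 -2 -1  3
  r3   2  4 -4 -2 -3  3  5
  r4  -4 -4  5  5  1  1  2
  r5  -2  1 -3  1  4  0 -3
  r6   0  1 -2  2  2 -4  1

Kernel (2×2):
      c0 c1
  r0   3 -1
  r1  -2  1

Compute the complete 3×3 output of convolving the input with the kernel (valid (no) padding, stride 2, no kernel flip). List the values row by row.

Output[0,0]: The receptive field on the input at this output position is [-2 -1 / -2 5]. Elementwise product with the kernel and sum: -2·3 + -1·-1 + -2·-2 + 5·1.
Output[0,1]: The receptive field on the input at this output position is [4 -1 / 5 -4]. Elementwise product with the kernel and sum: 4·3 + -1·-1 + 5·-2 + -4·1.

4 -1 0
-14 21 4
-3 17 -6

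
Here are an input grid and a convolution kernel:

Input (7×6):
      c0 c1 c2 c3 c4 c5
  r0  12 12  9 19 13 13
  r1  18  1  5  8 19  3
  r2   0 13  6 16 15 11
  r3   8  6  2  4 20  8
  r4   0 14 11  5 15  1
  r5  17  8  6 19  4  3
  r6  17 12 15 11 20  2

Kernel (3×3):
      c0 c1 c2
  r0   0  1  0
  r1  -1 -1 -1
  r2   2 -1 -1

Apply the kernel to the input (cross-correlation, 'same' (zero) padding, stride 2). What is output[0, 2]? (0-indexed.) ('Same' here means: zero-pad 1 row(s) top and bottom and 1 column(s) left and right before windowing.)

The receptive field on the zero-padded input at this output position is [0 0 0 / 19 13 13 / 8 19 3]. Elementwise product with the kernel and sum: 0·1 + 19·-1 + 13·-1 + 13·-1 + 8·2 + 19·-1 + 3·-1.

-51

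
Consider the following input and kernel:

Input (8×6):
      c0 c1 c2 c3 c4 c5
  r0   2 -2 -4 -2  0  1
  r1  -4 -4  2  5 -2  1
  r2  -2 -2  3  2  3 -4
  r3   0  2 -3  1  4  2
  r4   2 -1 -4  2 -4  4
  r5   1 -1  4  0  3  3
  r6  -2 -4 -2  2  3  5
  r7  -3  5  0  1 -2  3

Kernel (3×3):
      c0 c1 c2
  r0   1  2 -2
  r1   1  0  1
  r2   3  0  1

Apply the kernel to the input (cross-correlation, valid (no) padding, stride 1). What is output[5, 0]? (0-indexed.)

-22

The receptive field on the input at this output position is [1 -1 4 / -2 -4 -2 / -3 5 0]. Elementwise product with the kernel and sum: 1·1 + -1·2 + 4·-2 + -2·1 + -2·1 + -3·3 + 0·1.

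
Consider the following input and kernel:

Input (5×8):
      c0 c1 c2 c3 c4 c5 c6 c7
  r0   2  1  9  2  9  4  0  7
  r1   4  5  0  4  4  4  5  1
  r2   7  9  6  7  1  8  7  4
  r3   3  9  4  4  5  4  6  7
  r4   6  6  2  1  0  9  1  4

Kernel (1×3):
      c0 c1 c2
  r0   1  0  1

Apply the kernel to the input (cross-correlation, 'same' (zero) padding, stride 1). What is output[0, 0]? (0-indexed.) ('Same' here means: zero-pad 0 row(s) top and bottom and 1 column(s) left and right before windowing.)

1

The receptive field on the zero-padded input at this output position is [0 2 1]. Elementwise product with the kernel and sum: 0·1 + 1·1.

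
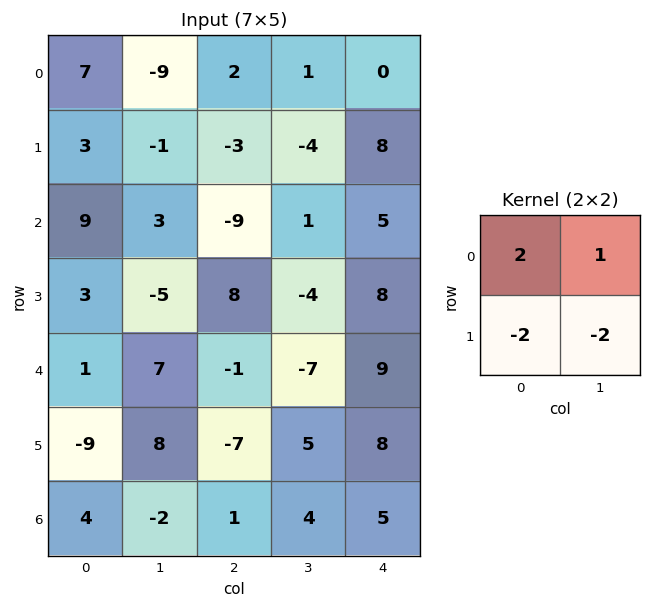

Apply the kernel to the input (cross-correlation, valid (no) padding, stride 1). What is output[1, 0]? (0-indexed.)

-19

The receptive field on the input at this output position is [3 -1 / 9 3]. Elementwise product with the kernel and sum: 3·2 + -1·1 + 9·-2 + 3·-2.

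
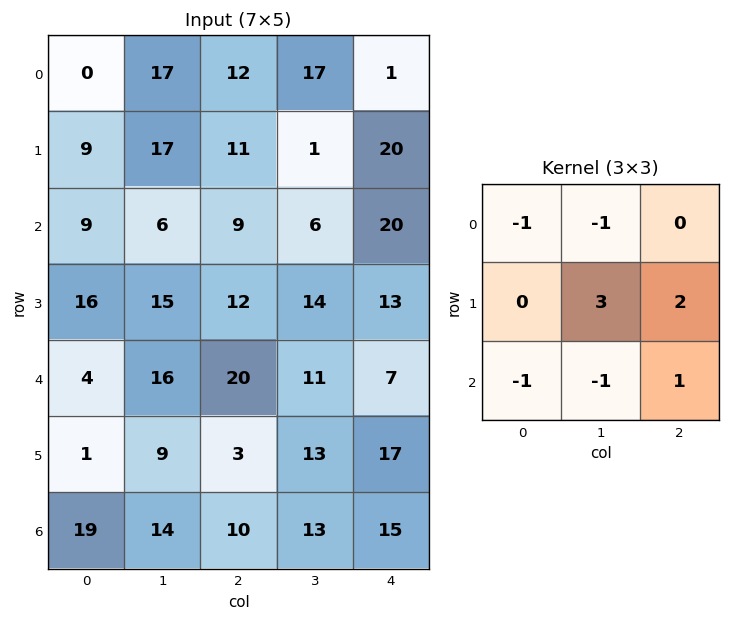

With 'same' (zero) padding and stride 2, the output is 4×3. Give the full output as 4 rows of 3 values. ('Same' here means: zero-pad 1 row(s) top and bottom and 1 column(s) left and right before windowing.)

Output[0,0]: The receptive field on the zero-padded input at this output position is [0 0 0 / 0 0 17 / 0 9 17]. Elementwise product with the kernel and sum: 0·-1 + 0·-1 + 0·3 + 17·2 + 0·-1 + 9·-1 + 17·1.
Output[0,1]: The receptive field on the zero-padded input at this output position is [0 0 0 / 17 12 17 / 17 11 1]. Elementwise product with the kernel and sum: 0·-1 + 0·-1 + 12·3 + 17·2 + 17·-1 + 11·-1 + 1·1.

42 43 -18
29 -2 12
36 56 -36
84 44 15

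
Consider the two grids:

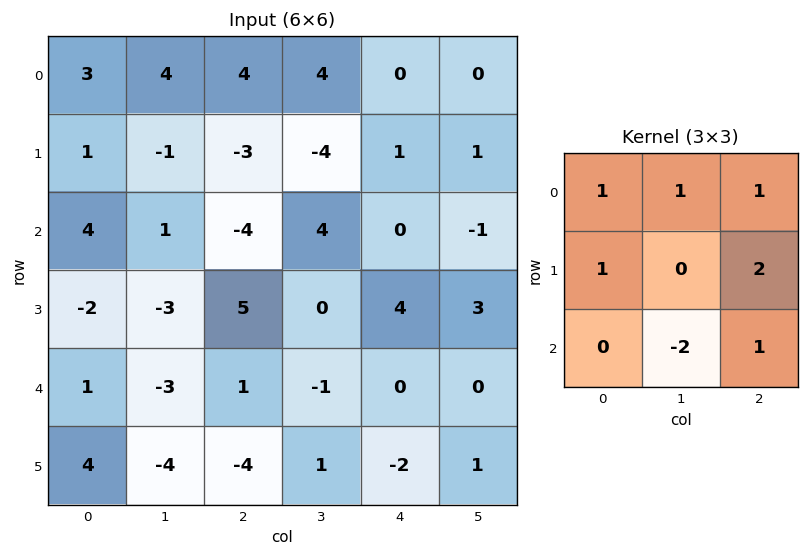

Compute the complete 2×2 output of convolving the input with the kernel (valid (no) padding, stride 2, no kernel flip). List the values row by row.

0 -1
16 15

Output[0,0]: The receptive field on the input at this output position is [3 4 4 / 1 -1 -3 / 4 1 -4]. Elementwise product with the kernel and sum: 3·1 + 4·1 + 4·1 + 1·1 + -3·2 + 1·-2 + -4·1.
Output[0,1]: The receptive field on the input at this output position is [4 4 0 / -3 -4 1 / -4 4 0]. Elementwise product with the kernel and sum: 4·1 + 4·1 + 0·1 + -3·1 + 1·2 + 4·-2 + 0·1.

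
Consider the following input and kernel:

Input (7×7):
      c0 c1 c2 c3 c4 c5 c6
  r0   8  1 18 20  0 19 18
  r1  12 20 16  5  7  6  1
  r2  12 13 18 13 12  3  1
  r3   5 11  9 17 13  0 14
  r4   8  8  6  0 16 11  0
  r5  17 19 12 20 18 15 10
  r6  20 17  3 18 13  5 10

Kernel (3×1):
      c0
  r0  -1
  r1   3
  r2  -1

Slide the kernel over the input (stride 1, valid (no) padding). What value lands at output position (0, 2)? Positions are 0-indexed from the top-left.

12

The receptive field on the input at this output position is [18 / 16 / 18]. Elementwise product with the kernel and sum: 18·-1 + 16·3 + 18·-1.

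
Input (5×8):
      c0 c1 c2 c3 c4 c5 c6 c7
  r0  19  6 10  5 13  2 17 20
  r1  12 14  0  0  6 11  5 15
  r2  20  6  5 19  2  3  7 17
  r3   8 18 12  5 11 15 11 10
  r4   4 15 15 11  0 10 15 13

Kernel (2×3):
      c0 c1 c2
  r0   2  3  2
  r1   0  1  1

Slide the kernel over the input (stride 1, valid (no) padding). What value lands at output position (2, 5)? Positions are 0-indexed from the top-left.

The receptive field on the input at this output position is [3 7 17 / 15 11 10]. Elementwise product with the kernel and sum: 3·2 + 7·3 + 17·2 + 11·1 + 10·1.

82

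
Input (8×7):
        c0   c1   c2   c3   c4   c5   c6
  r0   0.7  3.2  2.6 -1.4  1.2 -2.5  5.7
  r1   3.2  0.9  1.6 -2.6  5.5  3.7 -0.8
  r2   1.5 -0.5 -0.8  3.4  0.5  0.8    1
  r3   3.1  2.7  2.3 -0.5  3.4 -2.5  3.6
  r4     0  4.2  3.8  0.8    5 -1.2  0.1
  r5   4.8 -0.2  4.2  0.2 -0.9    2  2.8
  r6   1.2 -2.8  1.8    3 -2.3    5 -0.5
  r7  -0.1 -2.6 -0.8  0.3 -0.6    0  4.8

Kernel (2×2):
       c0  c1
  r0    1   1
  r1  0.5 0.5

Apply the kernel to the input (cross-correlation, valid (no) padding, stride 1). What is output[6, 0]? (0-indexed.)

-2.95

The receptive field on the input at this output position is [1.2 -2.8 / -0.1 -2.6]. Elementwise product with the kernel and sum: 1.2·1 + -2.8·1 + -0.1·0.5 + -2.6·0.5.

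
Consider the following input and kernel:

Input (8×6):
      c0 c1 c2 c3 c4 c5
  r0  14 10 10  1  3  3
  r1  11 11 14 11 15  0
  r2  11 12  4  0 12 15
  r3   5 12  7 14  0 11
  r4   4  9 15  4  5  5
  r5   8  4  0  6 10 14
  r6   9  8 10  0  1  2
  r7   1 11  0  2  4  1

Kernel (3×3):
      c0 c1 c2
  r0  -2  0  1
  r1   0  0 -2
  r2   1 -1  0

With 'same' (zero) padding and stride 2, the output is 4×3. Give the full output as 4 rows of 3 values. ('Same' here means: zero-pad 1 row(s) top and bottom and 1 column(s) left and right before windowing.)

Output[0,0]: The receptive field on the zero-padded input at this output position is [0 0 0 / 0 14 10 / 0 11 11]. Elementwise product with the kernel and sum: 0·-2 + 0·1 + 10·-2 + 0·1 + 11·-1.

-31 -5 -10
-18 -6 -38
-14 -14 -31
-13 9 -4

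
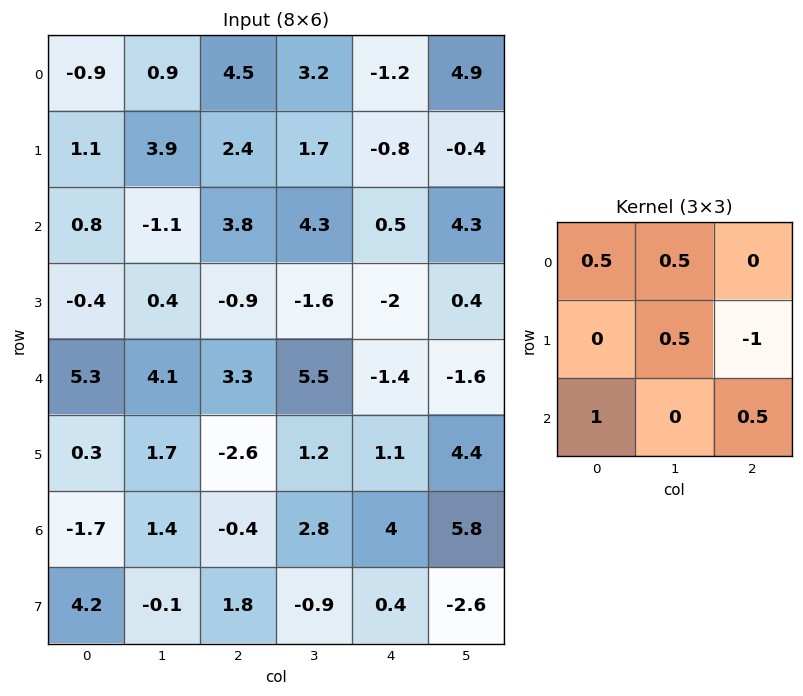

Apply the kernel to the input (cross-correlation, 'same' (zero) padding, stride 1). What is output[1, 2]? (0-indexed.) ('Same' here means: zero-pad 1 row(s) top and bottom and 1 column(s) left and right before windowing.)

3.25

The receptive field on the zero-padded input at this output position is [0.9 4.5 3.2 / 3.9 2.4 1.7 / -1.1 3.8 4.3]. Elementwise product with the kernel and sum: 0.9·0.5 + 4.5·0.5 + 2.4·0.5 + 1.7·-1 + -1.1·1 + 4.3·0.5.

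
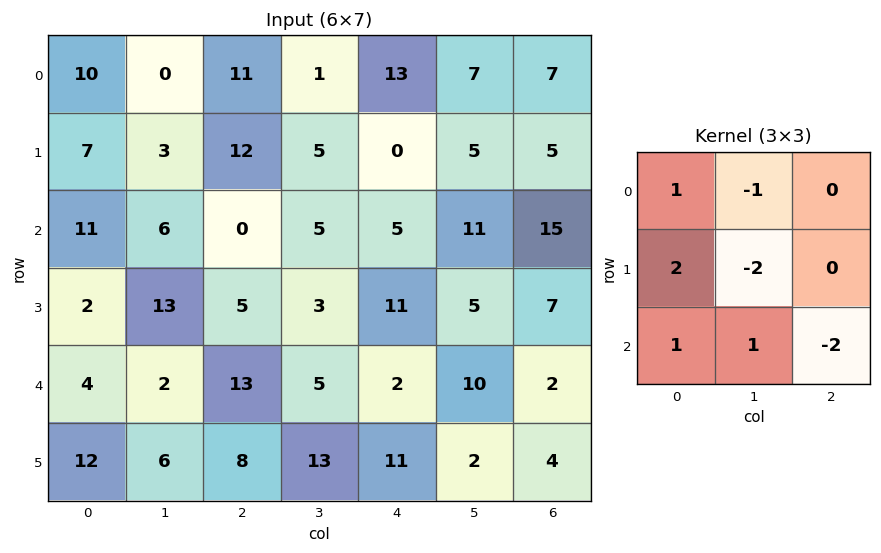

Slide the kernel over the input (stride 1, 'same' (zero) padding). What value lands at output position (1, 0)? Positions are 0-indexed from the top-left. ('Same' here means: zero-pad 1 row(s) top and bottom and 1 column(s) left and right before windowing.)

The receptive field on the zero-padded input at this output position is [0 10 0 / 0 7 3 / 0 11 6]. Elementwise product with the kernel and sum: 0·1 + 10·-1 + 0·2 + 7·-2 + 0·1 + 11·1 + 6·-2.

-25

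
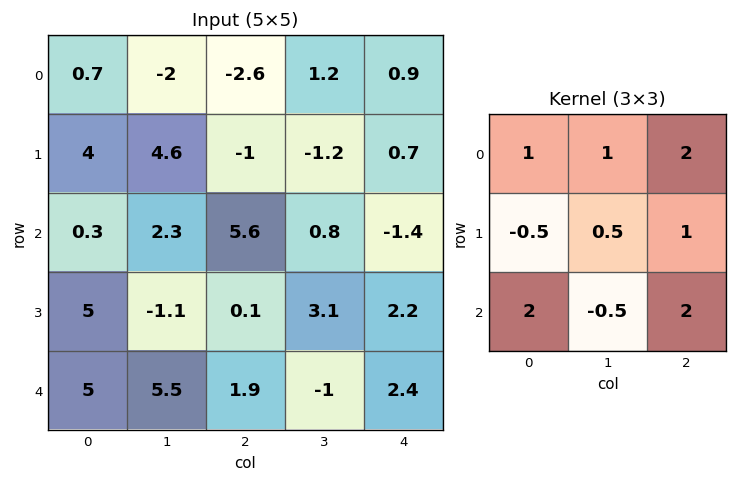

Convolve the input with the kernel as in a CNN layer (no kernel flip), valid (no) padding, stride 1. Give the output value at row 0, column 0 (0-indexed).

The receptive field on the input at this output position is [0.7 -2 -2.6 / 4 4.6 -1 / 0.3 2.3 5.6]. Elementwise product with the kernel and sum: 0.7·1 + -2·1 + -2.6·2 + 4·-0.5 + 4.6·0.5 + -1·1 + 0.3·2 + 2.3·-0.5 + 5.6·2.

3.45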